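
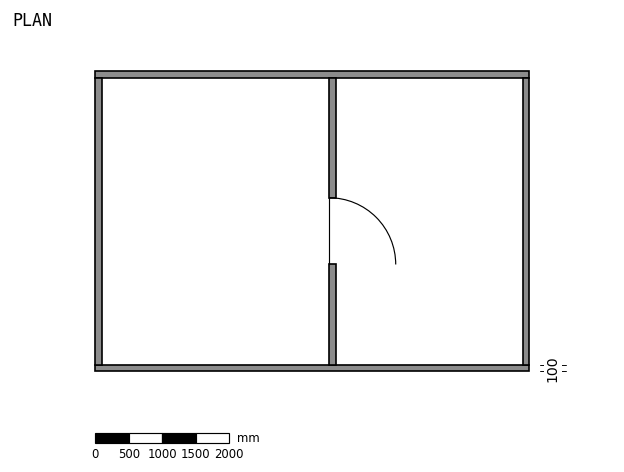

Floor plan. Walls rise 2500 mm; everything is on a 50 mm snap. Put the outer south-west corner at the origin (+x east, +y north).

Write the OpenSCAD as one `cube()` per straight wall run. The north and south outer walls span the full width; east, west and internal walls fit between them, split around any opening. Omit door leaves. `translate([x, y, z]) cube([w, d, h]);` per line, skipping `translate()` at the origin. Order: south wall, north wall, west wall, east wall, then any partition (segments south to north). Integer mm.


cube([6500, 100, 2500]);
translate([0, 4400, 0]) cube([6500, 100, 2500]);
translate([0, 100, 0]) cube([100, 4300, 2500]);
translate([6400, 100, 0]) cube([100, 4300, 2500]);
translate([3500, 100, 0]) cube([100, 1500, 2500]);
translate([3500, 2600, 0]) cube([100, 1800, 2500]);


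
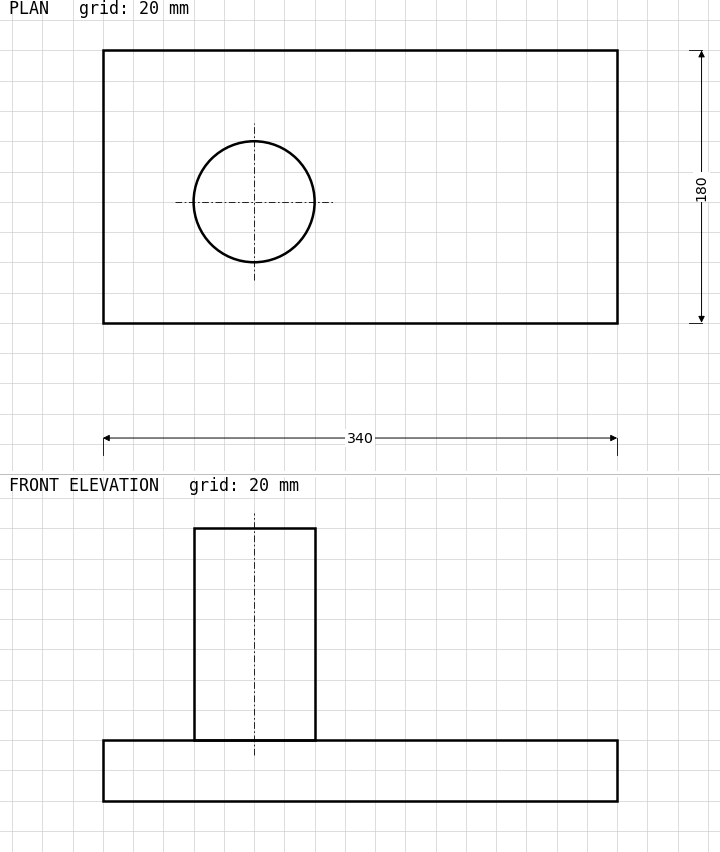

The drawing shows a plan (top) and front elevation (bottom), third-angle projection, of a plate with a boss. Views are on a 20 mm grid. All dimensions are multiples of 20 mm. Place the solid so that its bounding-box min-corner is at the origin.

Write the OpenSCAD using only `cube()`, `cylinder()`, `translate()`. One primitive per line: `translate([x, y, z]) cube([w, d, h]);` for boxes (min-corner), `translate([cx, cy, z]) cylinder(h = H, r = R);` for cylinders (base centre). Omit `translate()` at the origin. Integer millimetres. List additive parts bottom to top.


cube([340, 180, 40]);
translate([100, 80, 40]) cylinder(h = 140, r = 40);


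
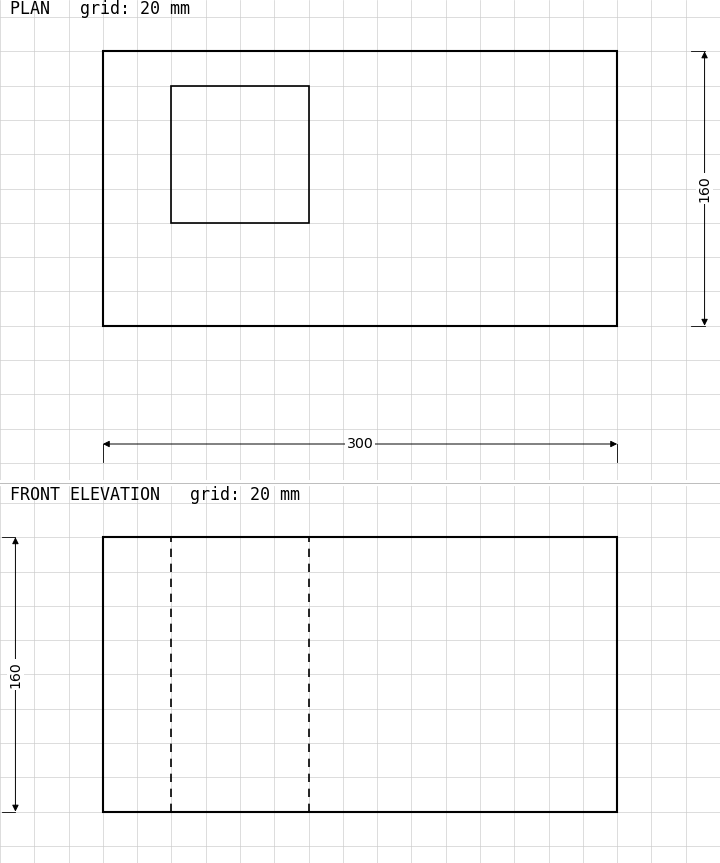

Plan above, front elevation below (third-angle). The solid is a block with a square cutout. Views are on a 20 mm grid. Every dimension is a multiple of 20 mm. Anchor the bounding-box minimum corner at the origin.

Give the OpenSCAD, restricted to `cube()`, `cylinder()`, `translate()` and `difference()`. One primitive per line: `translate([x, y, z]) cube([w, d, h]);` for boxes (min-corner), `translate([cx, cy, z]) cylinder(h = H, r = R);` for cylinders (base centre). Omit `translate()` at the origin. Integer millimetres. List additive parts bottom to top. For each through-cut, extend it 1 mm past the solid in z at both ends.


difference() {
  cube([300, 160, 160]);
  translate([40, 60, -1]) cube([80, 80, 162]);
}


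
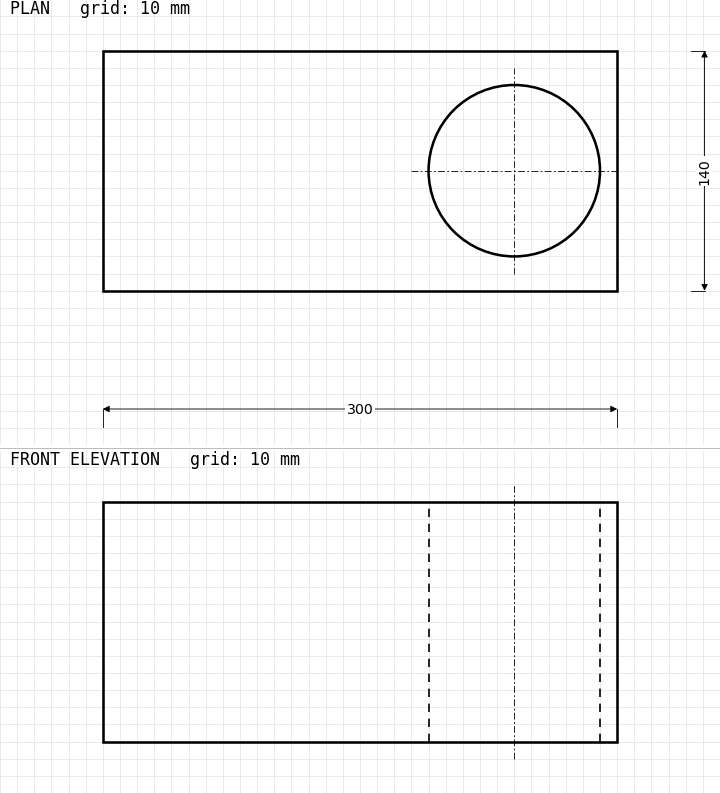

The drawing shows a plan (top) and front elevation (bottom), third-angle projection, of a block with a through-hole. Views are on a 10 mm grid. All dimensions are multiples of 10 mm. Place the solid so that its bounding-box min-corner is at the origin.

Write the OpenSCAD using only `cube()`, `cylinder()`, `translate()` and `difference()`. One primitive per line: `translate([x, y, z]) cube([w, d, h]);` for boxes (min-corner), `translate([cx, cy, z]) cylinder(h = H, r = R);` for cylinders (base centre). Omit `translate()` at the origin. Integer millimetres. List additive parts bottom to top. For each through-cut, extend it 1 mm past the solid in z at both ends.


difference() {
  cube([300, 140, 140]);
  translate([240, 70, -1]) cylinder(h = 142, r = 50);
}


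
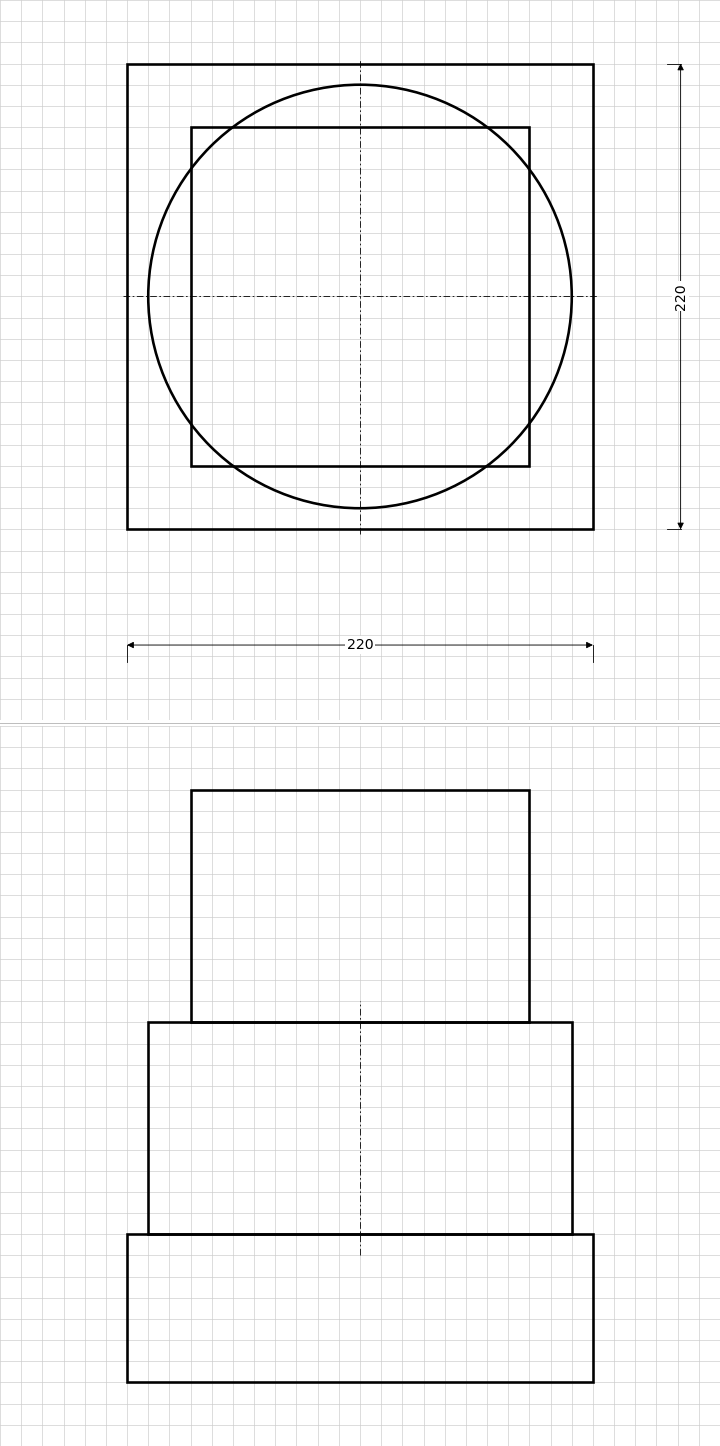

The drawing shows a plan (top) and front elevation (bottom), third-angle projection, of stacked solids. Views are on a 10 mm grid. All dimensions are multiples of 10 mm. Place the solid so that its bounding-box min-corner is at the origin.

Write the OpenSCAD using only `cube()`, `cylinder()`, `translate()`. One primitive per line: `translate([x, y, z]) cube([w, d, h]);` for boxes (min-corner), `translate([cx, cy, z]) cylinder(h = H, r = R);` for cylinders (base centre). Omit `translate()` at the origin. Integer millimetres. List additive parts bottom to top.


cube([220, 220, 70]);
translate([110, 110, 70]) cylinder(h = 100, r = 100);
translate([30, 30, 170]) cube([160, 160, 110]);


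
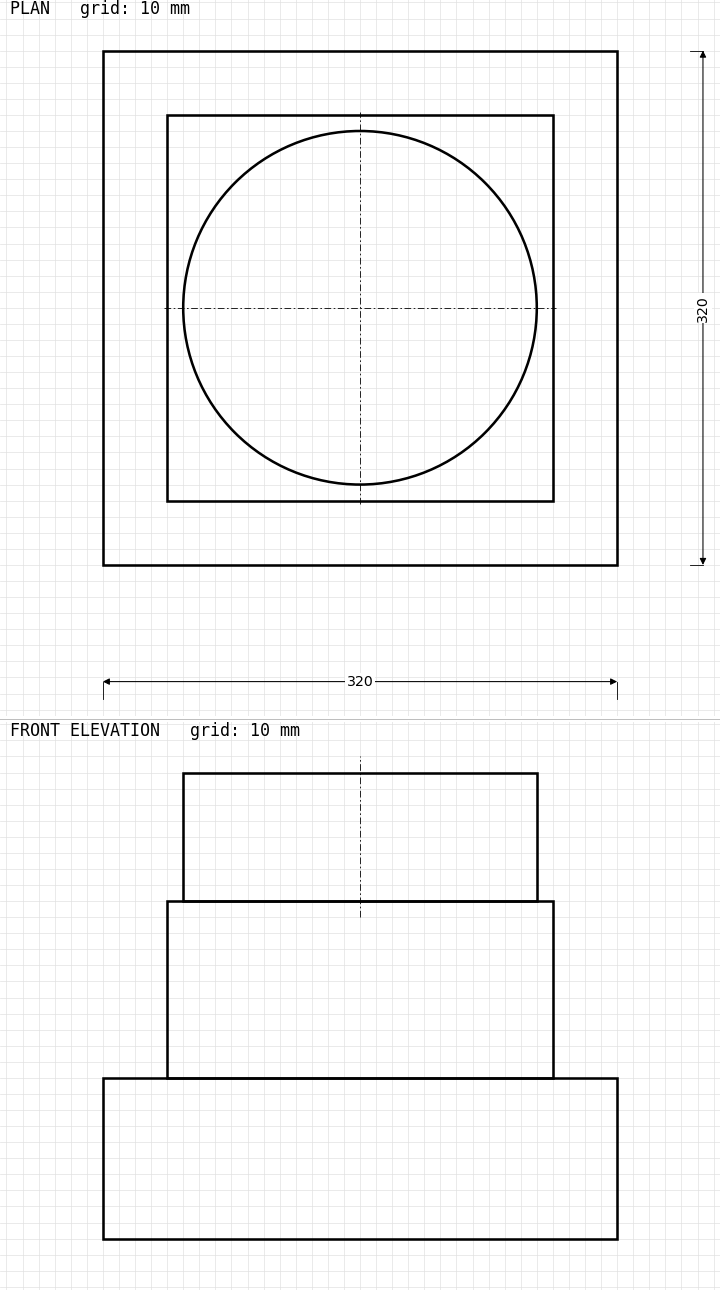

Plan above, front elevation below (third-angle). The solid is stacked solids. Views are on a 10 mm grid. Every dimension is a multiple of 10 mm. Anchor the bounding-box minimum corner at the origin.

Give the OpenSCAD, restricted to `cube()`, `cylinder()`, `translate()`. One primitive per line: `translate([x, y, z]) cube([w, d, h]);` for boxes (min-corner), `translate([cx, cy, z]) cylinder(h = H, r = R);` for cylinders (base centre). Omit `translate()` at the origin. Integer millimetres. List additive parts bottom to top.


cube([320, 320, 100]);
translate([40, 40, 100]) cube([240, 240, 110]);
translate([160, 160, 210]) cylinder(h = 80, r = 110);


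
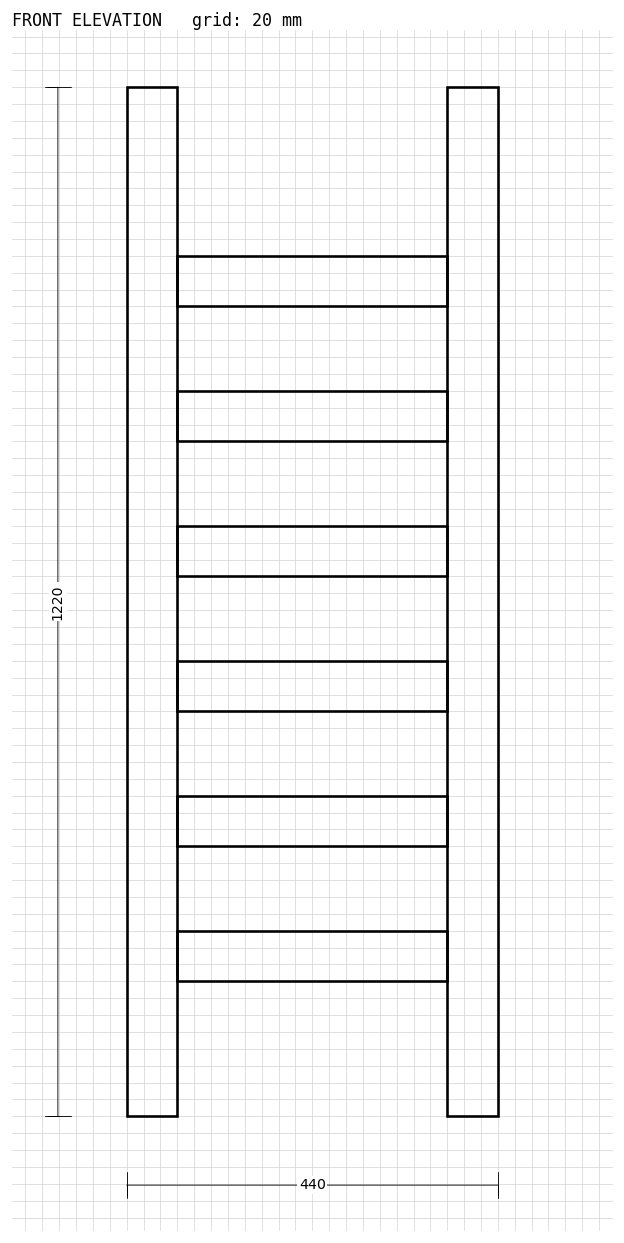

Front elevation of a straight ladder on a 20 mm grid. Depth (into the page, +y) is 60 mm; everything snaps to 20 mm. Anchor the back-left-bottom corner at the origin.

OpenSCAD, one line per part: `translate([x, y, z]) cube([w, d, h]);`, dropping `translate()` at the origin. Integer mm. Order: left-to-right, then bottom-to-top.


cube([60, 60, 1220]);
translate([60, 0, 160]) cube([320, 60, 60]);
translate([60, 0, 320]) cube([320, 60, 60]);
translate([60, 0, 480]) cube([320, 60, 60]);
translate([60, 0, 640]) cube([320, 60, 60]);
translate([60, 0, 800]) cube([320, 60, 60]);
translate([60, 0, 960]) cube([320, 60, 60]);
translate([380, 0, 0]) cube([60, 60, 1220]);


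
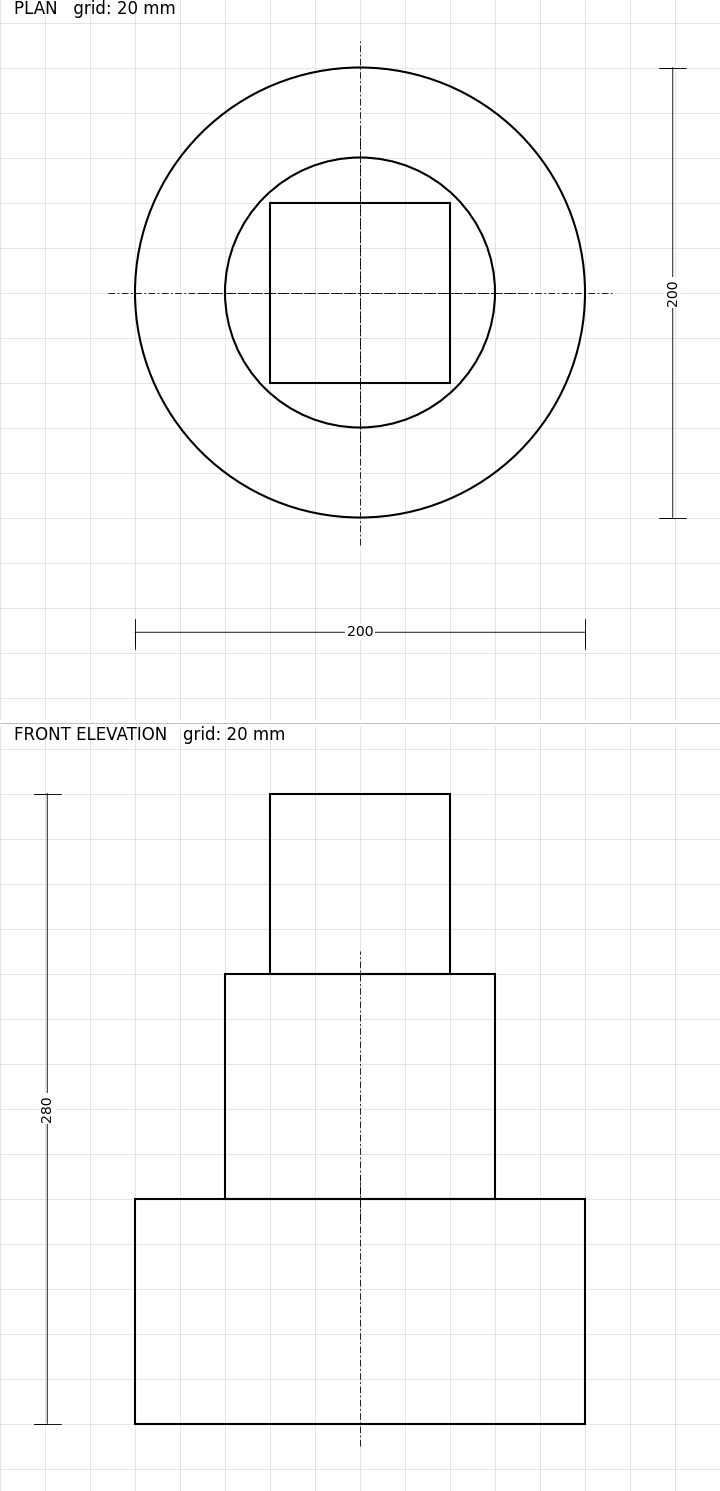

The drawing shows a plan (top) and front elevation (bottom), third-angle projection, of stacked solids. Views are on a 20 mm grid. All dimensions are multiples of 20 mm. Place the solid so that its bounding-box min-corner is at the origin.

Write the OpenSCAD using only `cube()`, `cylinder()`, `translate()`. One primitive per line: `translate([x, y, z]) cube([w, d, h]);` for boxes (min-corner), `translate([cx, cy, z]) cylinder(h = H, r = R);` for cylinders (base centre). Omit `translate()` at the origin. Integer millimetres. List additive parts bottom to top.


translate([100, 100, 0]) cylinder(h = 100, r = 100);
translate([100, 100, 100]) cylinder(h = 100, r = 60);
translate([60, 60, 200]) cube([80, 80, 80]);


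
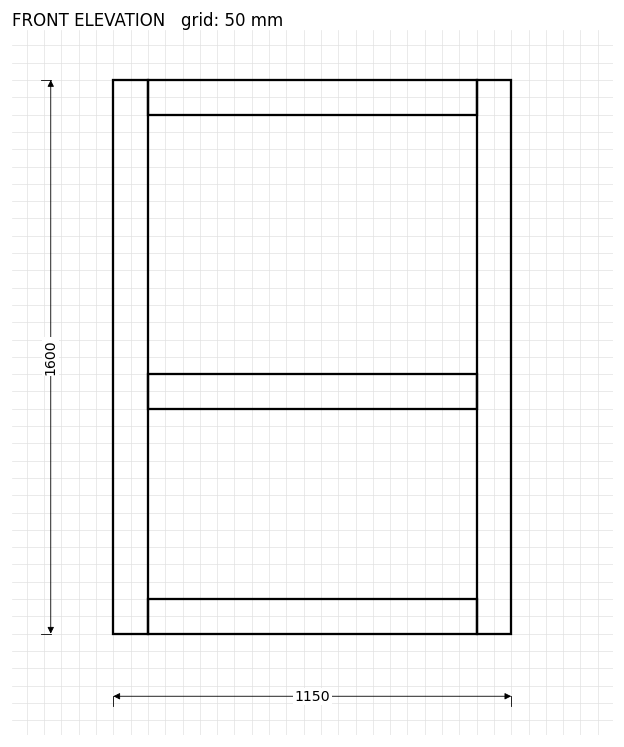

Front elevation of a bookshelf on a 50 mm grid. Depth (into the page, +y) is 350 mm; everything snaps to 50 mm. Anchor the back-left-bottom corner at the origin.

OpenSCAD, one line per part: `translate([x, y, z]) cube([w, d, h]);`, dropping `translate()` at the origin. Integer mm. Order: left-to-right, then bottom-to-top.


cube([100, 350, 1600]);
translate([100, 0, 0]) cube([950, 350, 100]);
translate([100, 0, 650]) cube([950, 350, 100]);
translate([100, 0, 1500]) cube([950, 350, 100]);
translate([1050, 0, 0]) cube([100, 350, 1600]);


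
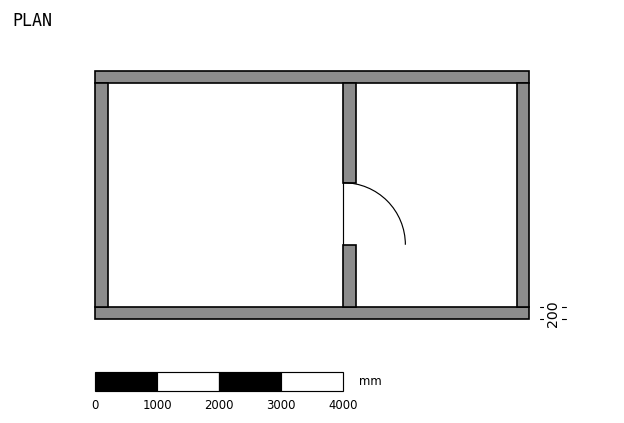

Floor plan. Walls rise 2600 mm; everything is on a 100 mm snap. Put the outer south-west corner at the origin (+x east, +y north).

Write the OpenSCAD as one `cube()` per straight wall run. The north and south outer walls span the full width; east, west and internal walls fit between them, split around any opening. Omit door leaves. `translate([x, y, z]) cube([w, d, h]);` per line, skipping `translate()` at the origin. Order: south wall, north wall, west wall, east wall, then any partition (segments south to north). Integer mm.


cube([7000, 200, 2600]);
translate([0, 3800, 0]) cube([7000, 200, 2600]);
translate([0, 200, 0]) cube([200, 3600, 2600]);
translate([6800, 200, 0]) cube([200, 3600, 2600]);
translate([4000, 200, 0]) cube([200, 1000, 2600]);
translate([4000, 2200, 0]) cube([200, 1600, 2600]);


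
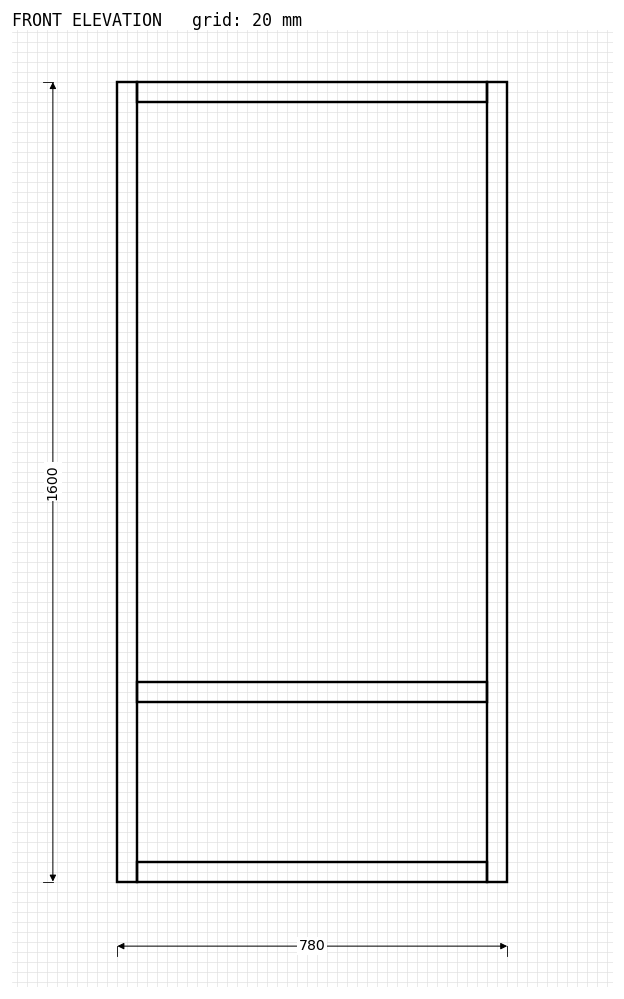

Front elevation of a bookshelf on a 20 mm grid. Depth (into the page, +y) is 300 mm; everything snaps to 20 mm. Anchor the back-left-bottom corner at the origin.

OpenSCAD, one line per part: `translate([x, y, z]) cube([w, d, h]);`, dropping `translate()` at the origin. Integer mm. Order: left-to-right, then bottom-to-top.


cube([40, 300, 1600]);
translate([40, 0, 0]) cube([700, 300, 40]);
translate([40, 0, 360]) cube([700, 300, 40]);
translate([40, 0, 1560]) cube([700, 300, 40]);
translate([740, 0, 0]) cube([40, 300, 1600]);


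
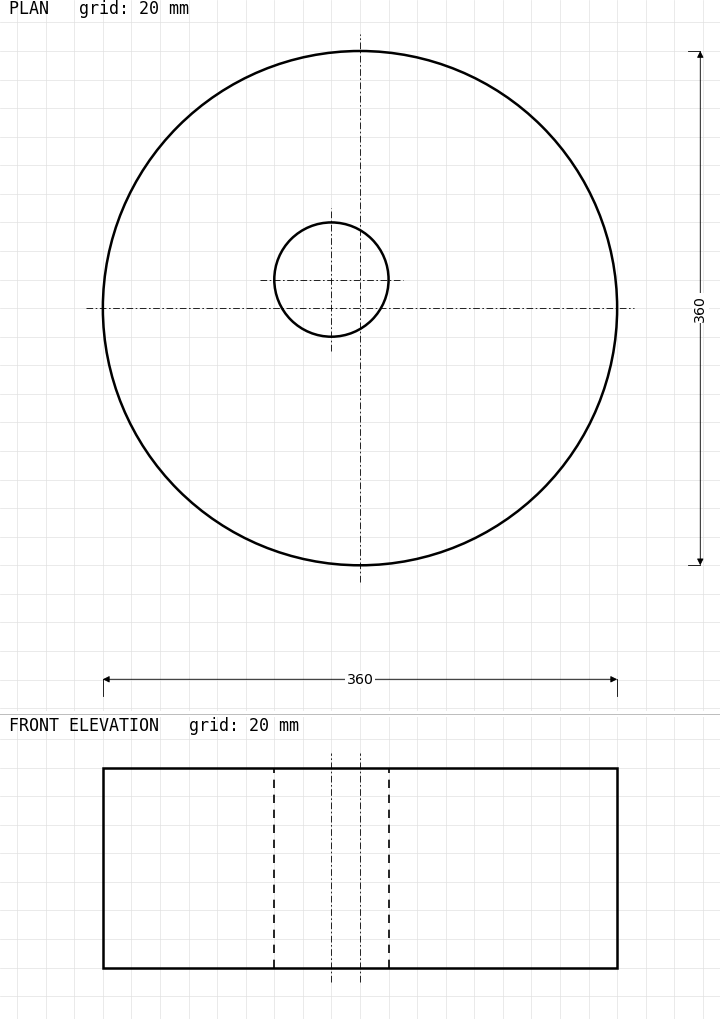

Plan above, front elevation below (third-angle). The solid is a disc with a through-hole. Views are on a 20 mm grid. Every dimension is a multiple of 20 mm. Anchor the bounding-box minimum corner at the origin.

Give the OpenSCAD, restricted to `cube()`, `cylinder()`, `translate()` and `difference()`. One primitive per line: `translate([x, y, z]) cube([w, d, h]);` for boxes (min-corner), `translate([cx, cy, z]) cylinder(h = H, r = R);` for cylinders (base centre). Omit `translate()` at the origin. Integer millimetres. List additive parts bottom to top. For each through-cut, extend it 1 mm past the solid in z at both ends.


difference() {
  translate([180, 180, 0]) cylinder(h = 140, r = 180);
  translate([160, 200, -1]) cylinder(h = 142, r = 40);
}


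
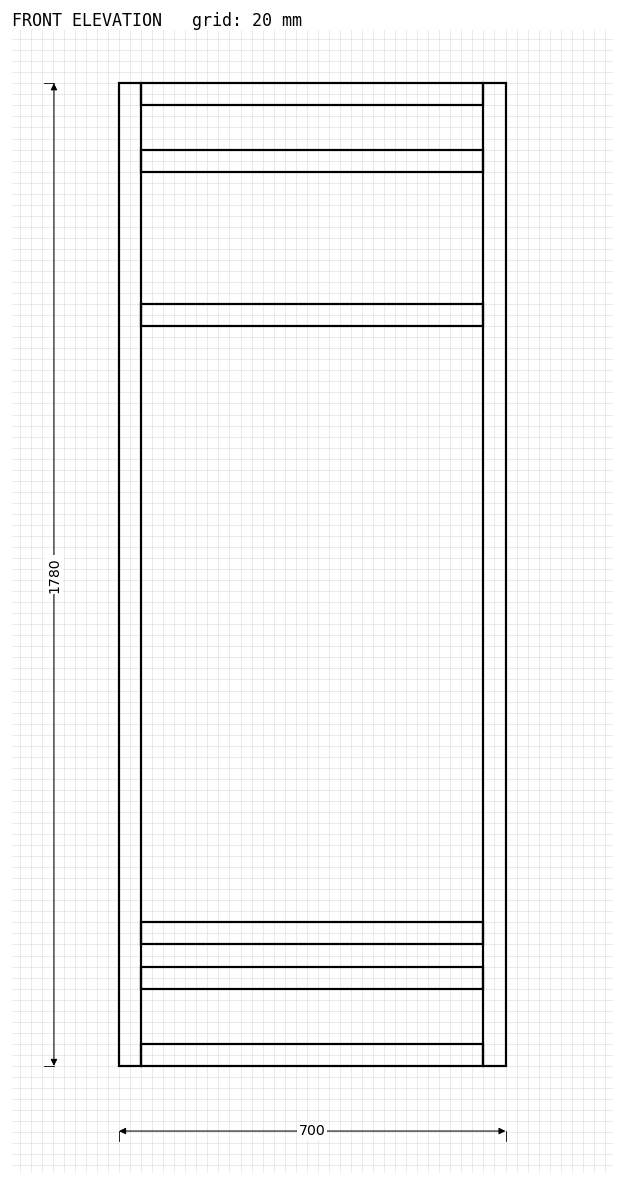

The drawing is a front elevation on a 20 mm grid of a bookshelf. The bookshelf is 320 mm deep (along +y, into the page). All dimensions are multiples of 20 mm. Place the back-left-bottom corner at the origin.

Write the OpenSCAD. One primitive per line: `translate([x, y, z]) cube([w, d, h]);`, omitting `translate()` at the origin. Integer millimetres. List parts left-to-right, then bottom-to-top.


cube([40, 320, 1780]);
translate([40, 0, 0]) cube([620, 320, 40]);
translate([40, 0, 140]) cube([620, 320, 40]);
translate([40, 0, 220]) cube([620, 320, 40]);
translate([40, 0, 1340]) cube([620, 320, 40]);
translate([40, 0, 1620]) cube([620, 320, 40]);
translate([40, 0, 1740]) cube([620, 320, 40]);
translate([660, 0, 0]) cube([40, 320, 1780]);


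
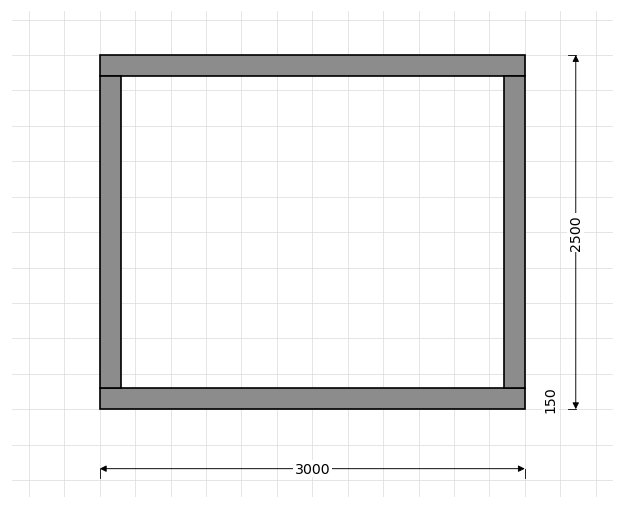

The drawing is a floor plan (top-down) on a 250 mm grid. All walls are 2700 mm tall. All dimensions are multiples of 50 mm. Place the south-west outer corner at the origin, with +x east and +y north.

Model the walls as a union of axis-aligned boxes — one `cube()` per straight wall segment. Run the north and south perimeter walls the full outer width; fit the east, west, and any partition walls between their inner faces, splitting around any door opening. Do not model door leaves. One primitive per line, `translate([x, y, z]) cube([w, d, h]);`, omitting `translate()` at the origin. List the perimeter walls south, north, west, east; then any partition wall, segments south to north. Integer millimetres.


cube([3000, 150, 2700]);
translate([0, 2350, 0]) cube([3000, 150, 2700]);
translate([0, 150, 0]) cube([150, 2200, 2700]);
translate([2850, 150, 0]) cube([150, 2200, 2700]);


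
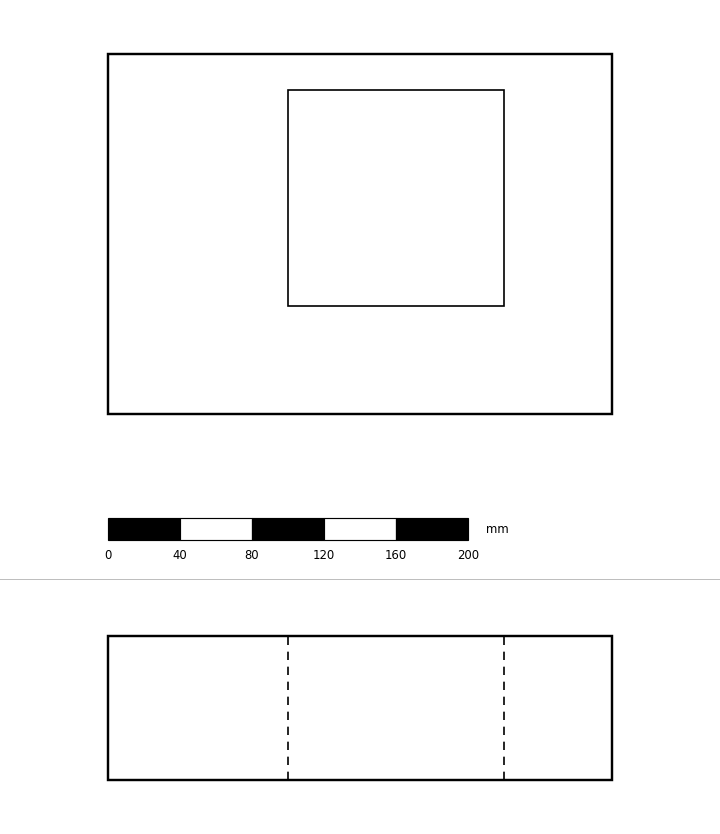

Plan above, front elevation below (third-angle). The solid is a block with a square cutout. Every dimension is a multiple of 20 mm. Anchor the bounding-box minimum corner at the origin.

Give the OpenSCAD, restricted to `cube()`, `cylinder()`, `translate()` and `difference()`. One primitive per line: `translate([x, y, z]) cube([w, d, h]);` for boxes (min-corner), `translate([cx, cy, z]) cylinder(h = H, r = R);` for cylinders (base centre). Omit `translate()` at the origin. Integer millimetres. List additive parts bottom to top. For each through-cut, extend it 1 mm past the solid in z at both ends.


difference() {
  cube([280, 200, 80]);
  translate([100, 60, -1]) cube([120, 120, 82]);
}


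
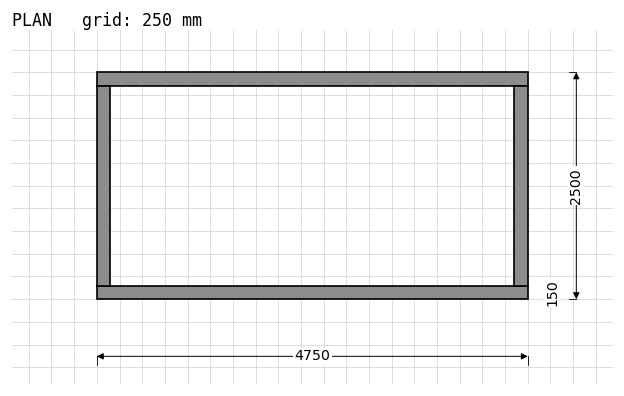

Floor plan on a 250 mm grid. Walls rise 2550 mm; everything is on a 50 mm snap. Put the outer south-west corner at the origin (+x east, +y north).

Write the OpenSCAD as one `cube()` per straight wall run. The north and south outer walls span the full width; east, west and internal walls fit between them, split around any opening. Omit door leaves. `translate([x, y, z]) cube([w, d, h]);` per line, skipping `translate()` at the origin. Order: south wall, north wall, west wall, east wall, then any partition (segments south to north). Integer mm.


cube([4750, 150, 2550]);
translate([0, 2350, 0]) cube([4750, 150, 2550]);
translate([0, 150, 0]) cube([150, 2200, 2550]);
translate([4600, 150, 0]) cube([150, 2200, 2550]);


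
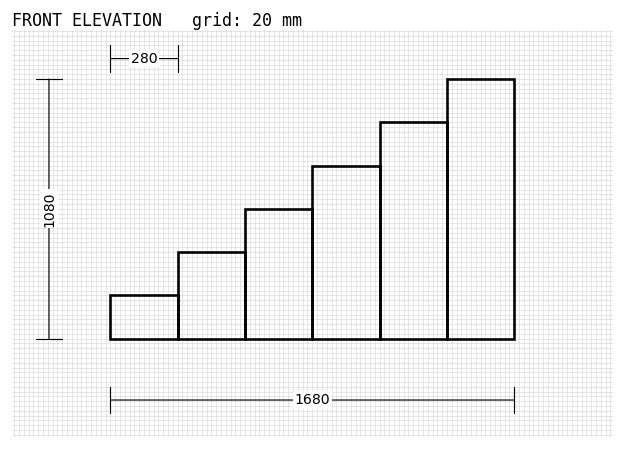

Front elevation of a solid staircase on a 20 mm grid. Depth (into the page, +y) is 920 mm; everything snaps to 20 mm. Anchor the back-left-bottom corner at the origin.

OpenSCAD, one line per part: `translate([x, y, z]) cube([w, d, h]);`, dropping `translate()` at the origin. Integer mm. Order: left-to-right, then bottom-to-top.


cube([280, 920, 180]);
translate([280, 0, 0]) cube([280, 920, 360]);
translate([560, 0, 0]) cube([280, 920, 540]);
translate([840, 0, 0]) cube([280, 920, 720]);
translate([1120, 0, 0]) cube([280, 920, 900]);
translate([1400, 0, 0]) cube([280, 920, 1080]);


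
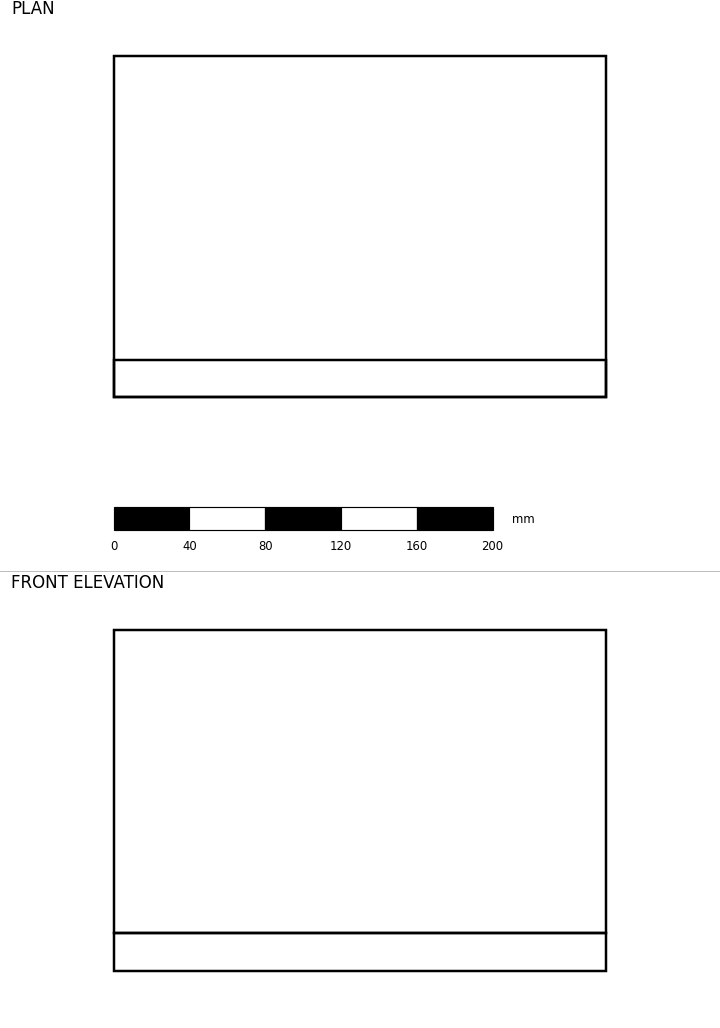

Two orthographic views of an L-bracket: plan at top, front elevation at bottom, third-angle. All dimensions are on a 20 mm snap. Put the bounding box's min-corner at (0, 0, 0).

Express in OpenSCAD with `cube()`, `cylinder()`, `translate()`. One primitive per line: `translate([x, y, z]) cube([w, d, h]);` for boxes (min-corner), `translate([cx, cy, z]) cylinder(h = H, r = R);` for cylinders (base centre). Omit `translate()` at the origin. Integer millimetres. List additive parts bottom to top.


cube([260, 180, 20]);
translate([0, 0, 20]) cube([260, 20, 160]);


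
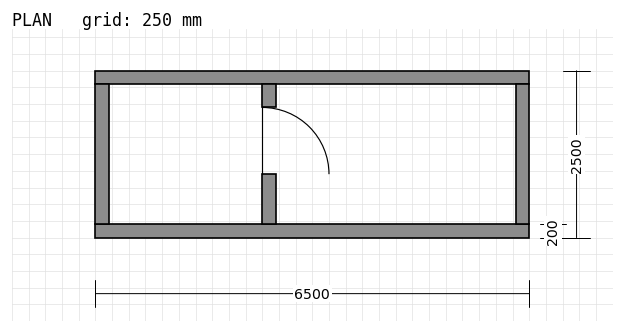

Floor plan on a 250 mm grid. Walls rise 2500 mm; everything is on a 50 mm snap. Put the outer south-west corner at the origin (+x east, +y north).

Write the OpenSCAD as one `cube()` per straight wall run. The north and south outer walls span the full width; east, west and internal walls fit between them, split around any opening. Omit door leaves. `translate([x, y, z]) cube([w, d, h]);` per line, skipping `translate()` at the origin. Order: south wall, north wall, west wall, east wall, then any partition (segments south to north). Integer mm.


cube([6500, 200, 2500]);
translate([0, 2300, 0]) cube([6500, 200, 2500]);
translate([0, 200, 0]) cube([200, 2100, 2500]);
translate([6300, 200, 0]) cube([200, 2100, 2500]);
translate([2500, 200, 0]) cube([200, 750, 2500]);
translate([2500, 1950, 0]) cube([200, 350, 2500]);


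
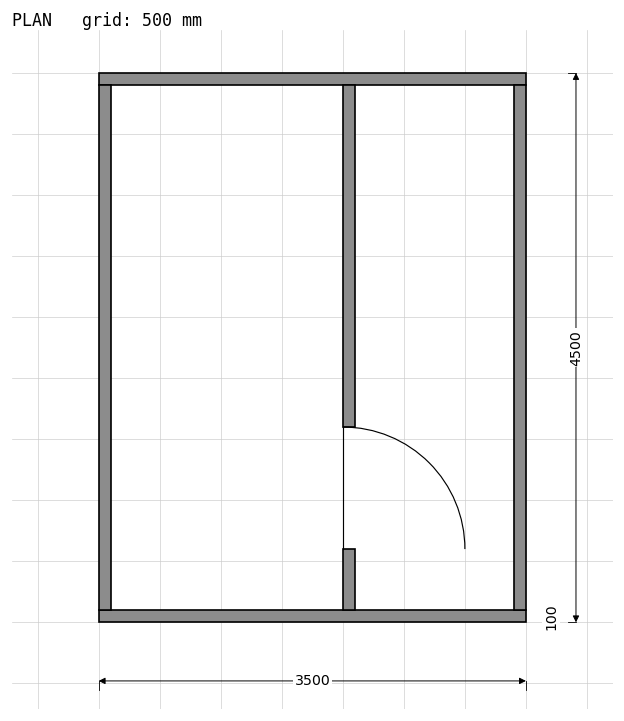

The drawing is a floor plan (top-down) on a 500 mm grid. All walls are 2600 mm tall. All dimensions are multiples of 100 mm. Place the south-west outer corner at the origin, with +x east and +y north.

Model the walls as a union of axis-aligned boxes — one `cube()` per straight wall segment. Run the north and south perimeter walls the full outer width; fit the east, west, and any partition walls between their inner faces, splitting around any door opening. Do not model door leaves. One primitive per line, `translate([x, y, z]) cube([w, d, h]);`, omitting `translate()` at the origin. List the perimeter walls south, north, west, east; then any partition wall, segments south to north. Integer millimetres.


cube([3500, 100, 2600]);
translate([0, 4400, 0]) cube([3500, 100, 2600]);
translate([0, 100, 0]) cube([100, 4300, 2600]);
translate([3400, 100, 0]) cube([100, 4300, 2600]);
translate([2000, 100, 0]) cube([100, 500, 2600]);
translate([2000, 1600, 0]) cube([100, 2800, 2600]);


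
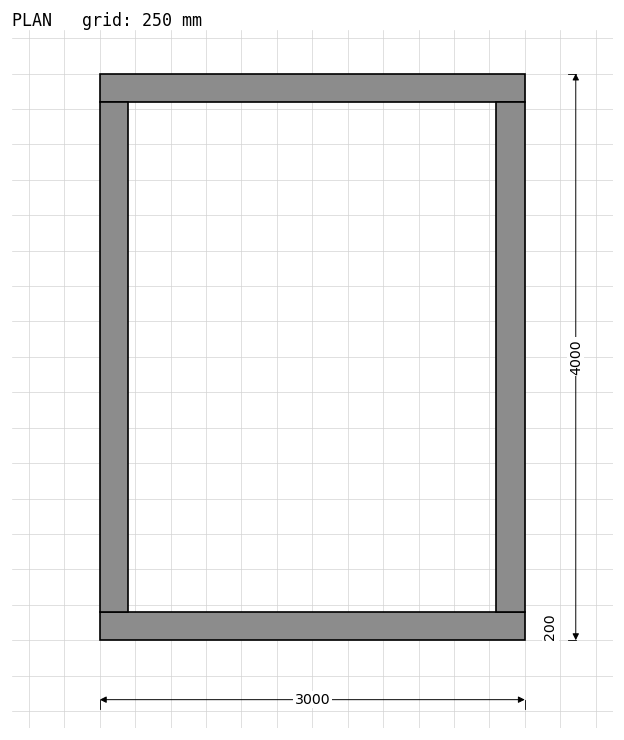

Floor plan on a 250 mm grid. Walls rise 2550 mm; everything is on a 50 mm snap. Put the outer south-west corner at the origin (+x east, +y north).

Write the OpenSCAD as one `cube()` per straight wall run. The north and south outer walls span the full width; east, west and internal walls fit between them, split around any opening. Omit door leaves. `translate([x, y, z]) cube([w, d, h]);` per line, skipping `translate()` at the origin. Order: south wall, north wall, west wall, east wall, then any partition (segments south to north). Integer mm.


cube([3000, 200, 2550]);
translate([0, 3800, 0]) cube([3000, 200, 2550]);
translate([0, 200, 0]) cube([200, 3600, 2550]);
translate([2800, 200, 0]) cube([200, 3600, 2550]);


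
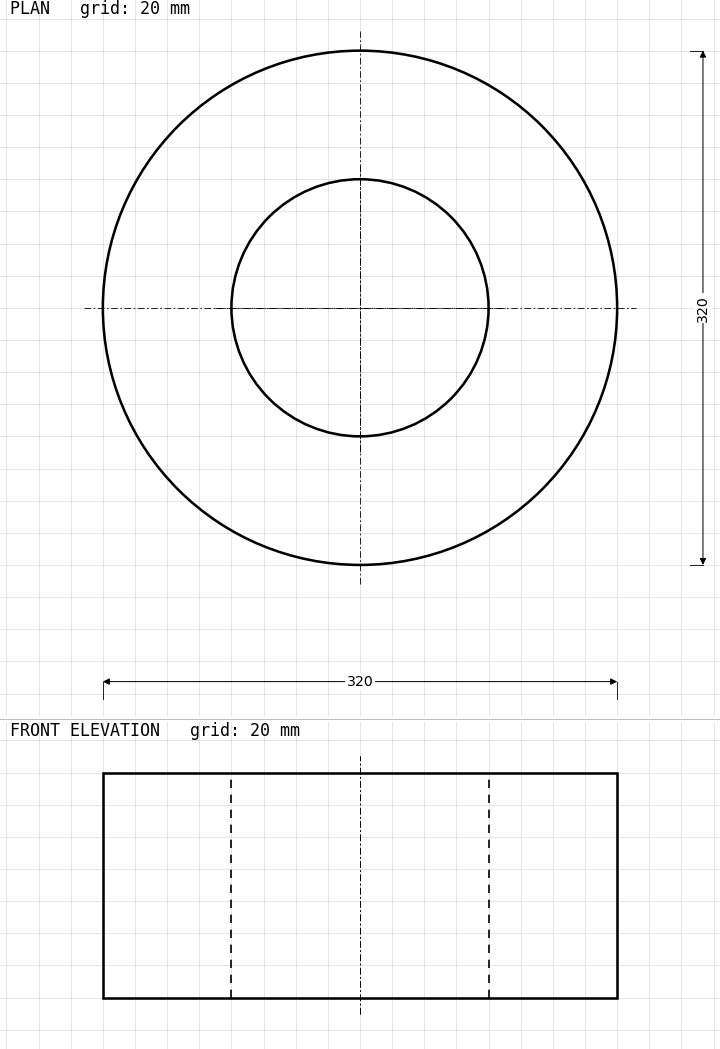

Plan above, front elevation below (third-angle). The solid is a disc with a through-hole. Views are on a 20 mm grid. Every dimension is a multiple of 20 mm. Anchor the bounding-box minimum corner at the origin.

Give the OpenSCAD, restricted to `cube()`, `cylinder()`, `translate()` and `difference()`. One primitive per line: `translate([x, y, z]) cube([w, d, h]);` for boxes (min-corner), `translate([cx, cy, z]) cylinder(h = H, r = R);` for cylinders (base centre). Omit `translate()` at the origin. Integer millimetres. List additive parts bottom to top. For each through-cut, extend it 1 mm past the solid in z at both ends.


difference() {
  translate([160, 160, 0]) cylinder(h = 140, r = 160);
  translate([160, 160, -1]) cylinder(h = 142, r = 80);
}


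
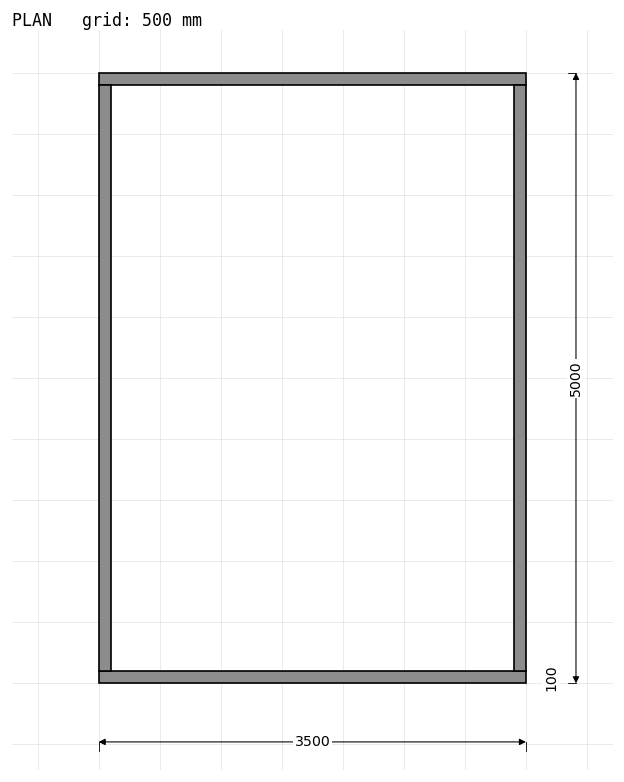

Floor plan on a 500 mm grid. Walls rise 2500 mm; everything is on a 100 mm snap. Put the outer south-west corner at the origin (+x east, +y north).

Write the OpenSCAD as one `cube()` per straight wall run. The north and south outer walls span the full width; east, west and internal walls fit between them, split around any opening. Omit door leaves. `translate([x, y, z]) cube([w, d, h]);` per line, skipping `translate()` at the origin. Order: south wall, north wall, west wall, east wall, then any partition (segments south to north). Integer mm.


cube([3500, 100, 2500]);
translate([0, 4900, 0]) cube([3500, 100, 2500]);
translate([0, 100, 0]) cube([100, 4800, 2500]);
translate([3400, 100, 0]) cube([100, 4800, 2500]);


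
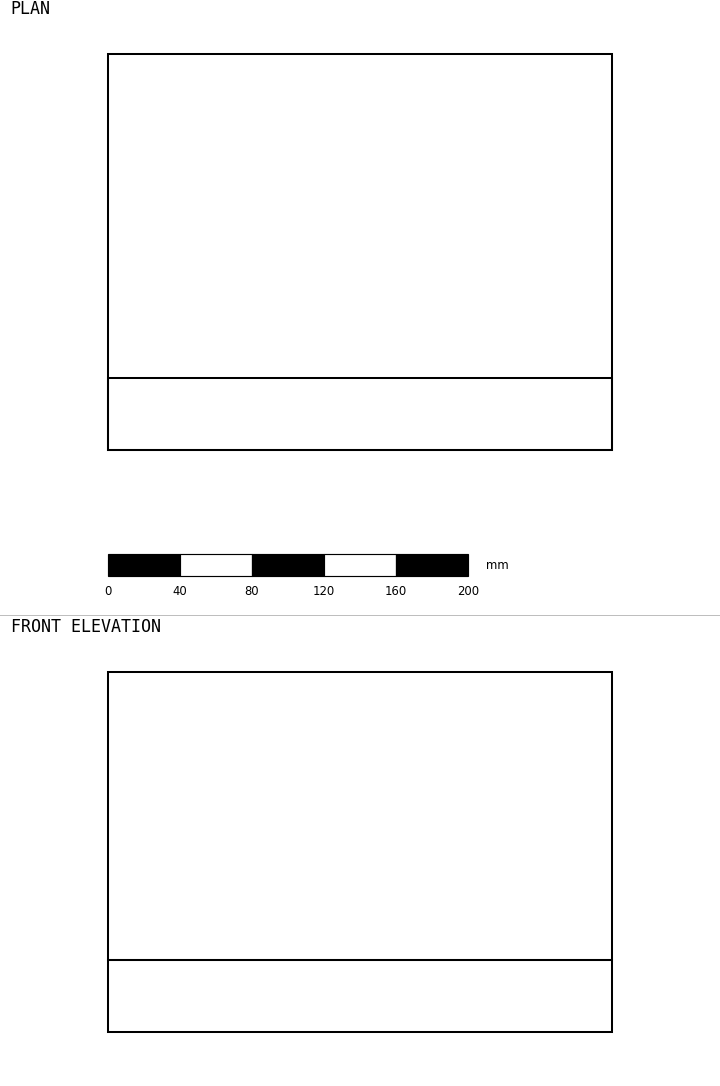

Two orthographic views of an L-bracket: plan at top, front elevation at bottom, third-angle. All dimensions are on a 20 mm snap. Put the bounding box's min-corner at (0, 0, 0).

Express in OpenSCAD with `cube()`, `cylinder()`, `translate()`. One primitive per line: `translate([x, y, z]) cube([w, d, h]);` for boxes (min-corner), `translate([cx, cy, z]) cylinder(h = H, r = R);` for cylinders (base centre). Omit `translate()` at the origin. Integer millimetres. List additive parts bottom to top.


cube([280, 220, 40]);
translate([0, 0, 40]) cube([280, 40, 160]);


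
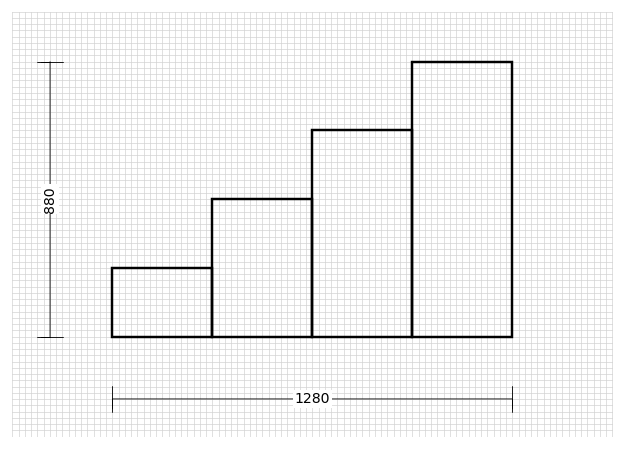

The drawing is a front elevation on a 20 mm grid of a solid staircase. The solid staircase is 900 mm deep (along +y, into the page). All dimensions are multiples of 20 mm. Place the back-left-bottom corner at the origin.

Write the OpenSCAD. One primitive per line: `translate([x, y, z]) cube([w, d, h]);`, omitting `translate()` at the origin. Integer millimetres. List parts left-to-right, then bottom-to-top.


cube([320, 900, 220]);
translate([320, 0, 0]) cube([320, 900, 440]);
translate([640, 0, 0]) cube([320, 900, 660]);
translate([960, 0, 0]) cube([320, 900, 880]);


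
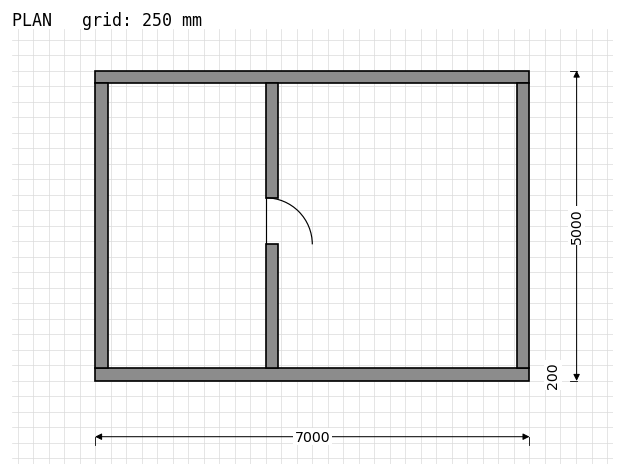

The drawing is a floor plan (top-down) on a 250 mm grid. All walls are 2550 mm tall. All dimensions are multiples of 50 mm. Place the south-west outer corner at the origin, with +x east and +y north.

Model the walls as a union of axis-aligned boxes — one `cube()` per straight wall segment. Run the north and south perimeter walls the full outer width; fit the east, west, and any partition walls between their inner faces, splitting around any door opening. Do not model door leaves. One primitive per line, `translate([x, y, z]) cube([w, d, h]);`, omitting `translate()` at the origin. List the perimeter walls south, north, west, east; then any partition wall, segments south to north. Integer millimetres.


cube([7000, 200, 2550]);
translate([0, 4800, 0]) cube([7000, 200, 2550]);
translate([0, 200, 0]) cube([200, 4600, 2550]);
translate([6800, 200, 0]) cube([200, 4600, 2550]);
translate([2750, 200, 0]) cube([200, 2000, 2550]);
translate([2750, 2950, 0]) cube([200, 1850, 2550]);


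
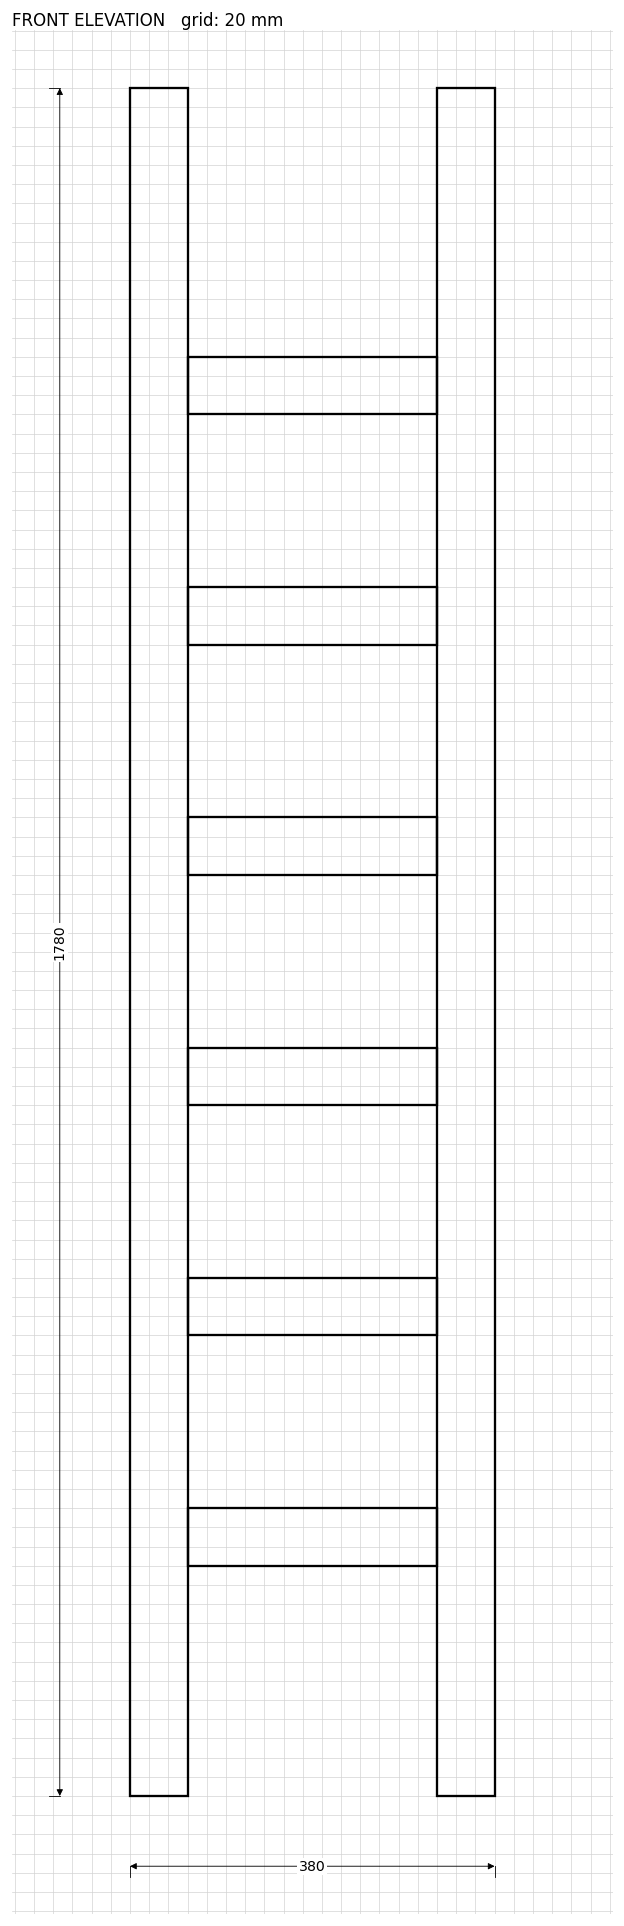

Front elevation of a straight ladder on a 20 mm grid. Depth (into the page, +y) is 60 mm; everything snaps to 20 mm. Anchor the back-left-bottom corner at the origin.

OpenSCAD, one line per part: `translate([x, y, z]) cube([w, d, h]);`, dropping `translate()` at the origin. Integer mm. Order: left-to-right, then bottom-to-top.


cube([60, 60, 1780]);
translate([60, 0, 240]) cube([260, 60, 60]);
translate([60, 0, 480]) cube([260, 60, 60]);
translate([60, 0, 720]) cube([260, 60, 60]);
translate([60, 0, 960]) cube([260, 60, 60]);
translate([60, 0, 1200]) cube([260, 60, 60]);
translate([60, 0, 1440]) cube([260, 60, 60]);
translate([320, 0, 0]) cube([60, 60, 1780]);


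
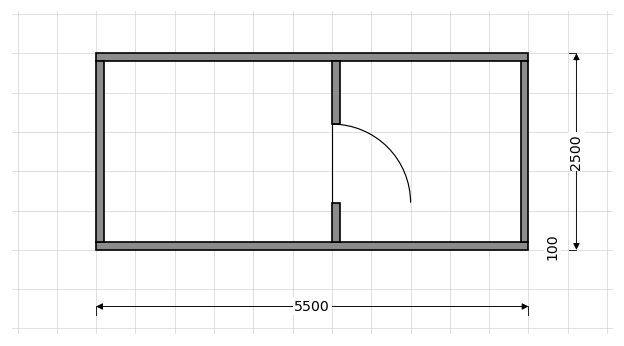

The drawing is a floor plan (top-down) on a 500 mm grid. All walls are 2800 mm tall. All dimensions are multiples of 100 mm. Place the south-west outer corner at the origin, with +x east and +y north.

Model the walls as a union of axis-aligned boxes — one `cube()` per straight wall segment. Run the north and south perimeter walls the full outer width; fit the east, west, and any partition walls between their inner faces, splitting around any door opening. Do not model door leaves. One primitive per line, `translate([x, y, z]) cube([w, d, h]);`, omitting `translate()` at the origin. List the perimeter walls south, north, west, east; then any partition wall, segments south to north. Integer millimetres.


cube([5500, 100, 2800]);
translate([0, 2400, 0]) cube([5500, 100, 2800]);
translate([0, 100, 0]) cube([100, 2300, 2800]);
translate([5400, 100, 0]) cube([100, 2300, 2800]);
translate([3000, 100, 0]) cube([100, 500, 2800]);
translate([3000, 1600, 0]) cube([100, 800, 2800]);


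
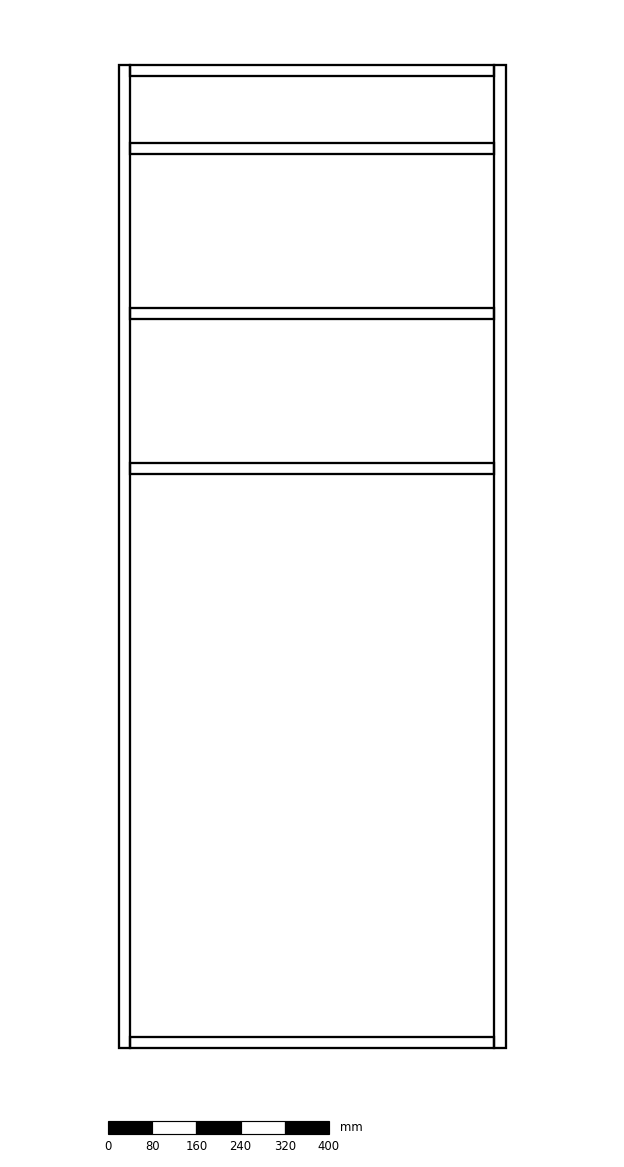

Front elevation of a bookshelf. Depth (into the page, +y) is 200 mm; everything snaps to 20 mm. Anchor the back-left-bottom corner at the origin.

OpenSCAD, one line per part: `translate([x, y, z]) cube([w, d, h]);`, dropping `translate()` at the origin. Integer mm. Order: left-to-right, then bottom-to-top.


cube([20, 200, 1780]);
translate([20, 0, 0]) cube([660, 200, 20]);
translate([20, 0, 1040]) cube([660, 200, 20]);
translate([20, 0, 1320]) cube([660, 200, 20]);
translate([20, 0, 1620]) cube([660, 200, 20]);
translate([20, 0, 1760]) cube([660, 200, 20]);
translate([680, 0, 0]) cube([20, 200, 1780]);


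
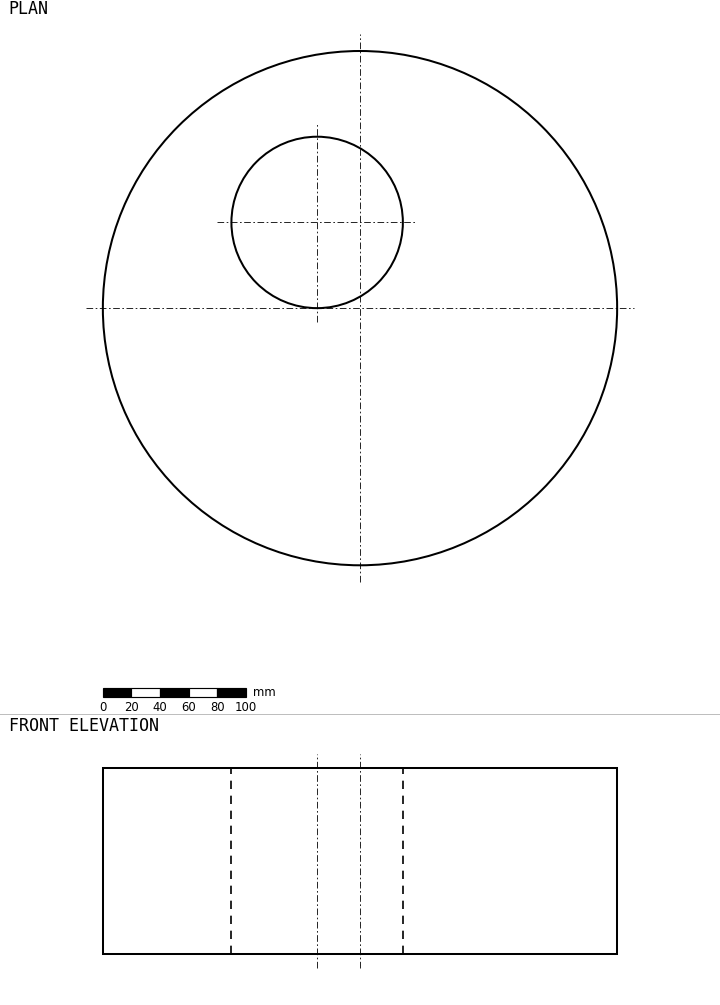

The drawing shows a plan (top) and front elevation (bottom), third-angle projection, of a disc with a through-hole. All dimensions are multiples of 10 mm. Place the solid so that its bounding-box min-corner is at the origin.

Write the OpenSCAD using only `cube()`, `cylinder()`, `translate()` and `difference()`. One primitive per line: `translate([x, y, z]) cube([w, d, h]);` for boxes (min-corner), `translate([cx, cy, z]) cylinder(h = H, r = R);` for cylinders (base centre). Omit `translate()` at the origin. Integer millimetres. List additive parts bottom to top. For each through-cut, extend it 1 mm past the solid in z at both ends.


difference() {
  translate([180, 180, 0]) cylinder(h = 130, r = 180);
  translate([150, 240, -1]) cylinder(h = 132, r = 60);
}


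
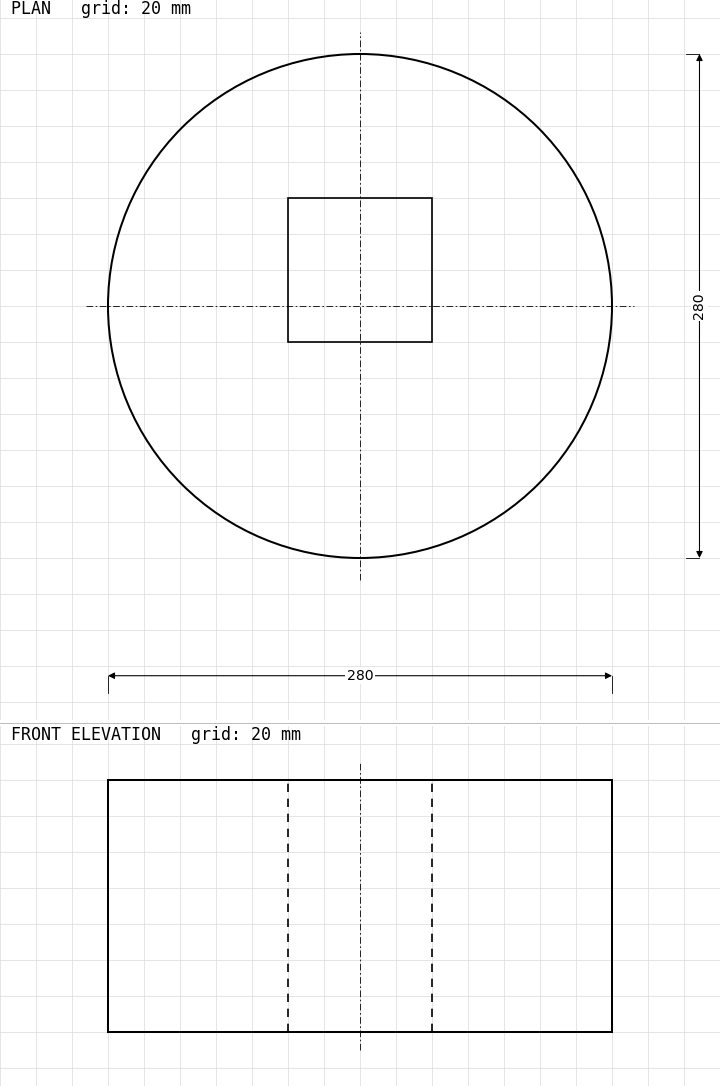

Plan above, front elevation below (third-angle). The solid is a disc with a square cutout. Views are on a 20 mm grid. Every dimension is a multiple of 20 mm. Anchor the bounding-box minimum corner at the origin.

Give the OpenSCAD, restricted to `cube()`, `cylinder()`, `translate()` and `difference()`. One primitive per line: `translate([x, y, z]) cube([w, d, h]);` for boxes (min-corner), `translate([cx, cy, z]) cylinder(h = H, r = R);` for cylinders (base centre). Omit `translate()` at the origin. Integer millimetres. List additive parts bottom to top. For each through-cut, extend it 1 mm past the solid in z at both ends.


difference() {
  translate([140, 140, 0]) cylinder(h = 140, r = 140);
  translate([100, 120, -1]) cube([80, 80, 142]);
}


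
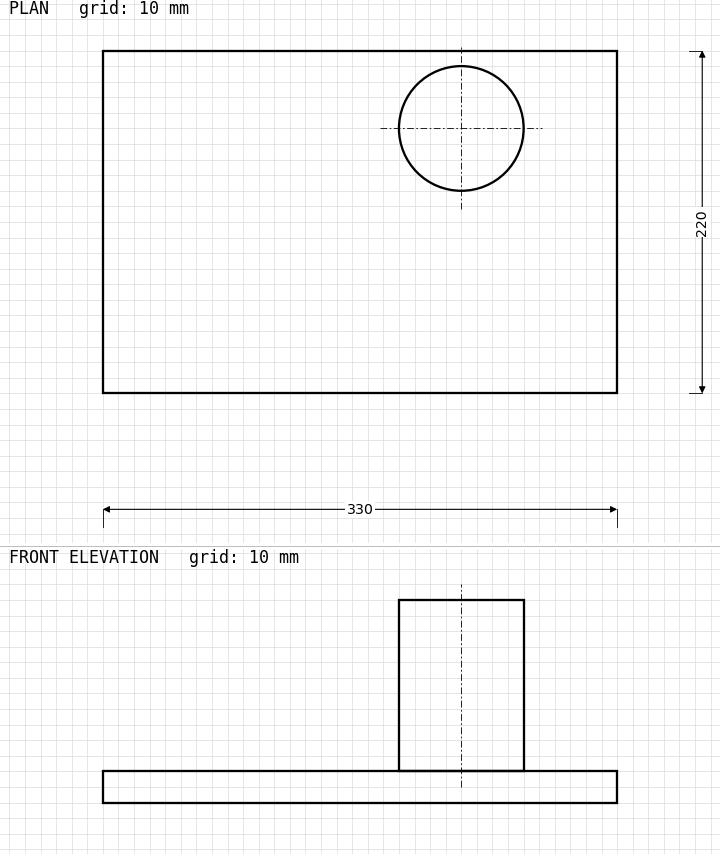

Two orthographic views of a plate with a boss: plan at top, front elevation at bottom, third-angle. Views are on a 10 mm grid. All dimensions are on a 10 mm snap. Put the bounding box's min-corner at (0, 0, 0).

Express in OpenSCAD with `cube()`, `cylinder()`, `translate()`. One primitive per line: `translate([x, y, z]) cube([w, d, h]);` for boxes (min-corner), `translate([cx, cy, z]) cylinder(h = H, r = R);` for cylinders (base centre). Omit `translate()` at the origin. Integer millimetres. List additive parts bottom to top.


cube([330, 220, 20]);
translate([230, 170, 20]) cylinder(h = 110, r = 40);


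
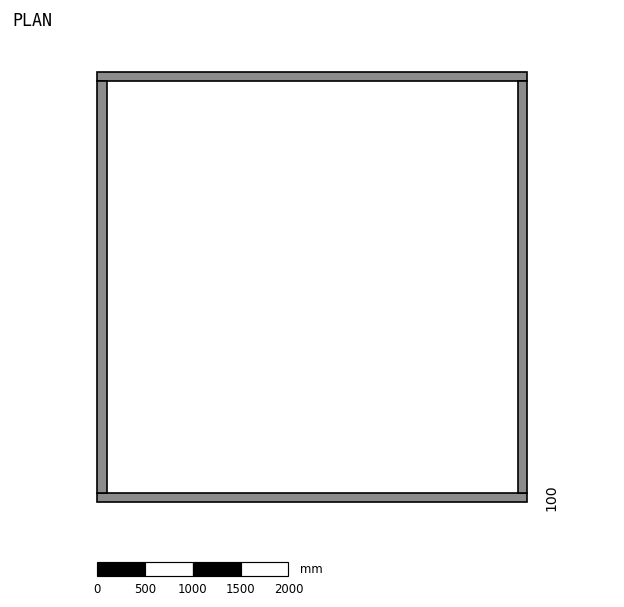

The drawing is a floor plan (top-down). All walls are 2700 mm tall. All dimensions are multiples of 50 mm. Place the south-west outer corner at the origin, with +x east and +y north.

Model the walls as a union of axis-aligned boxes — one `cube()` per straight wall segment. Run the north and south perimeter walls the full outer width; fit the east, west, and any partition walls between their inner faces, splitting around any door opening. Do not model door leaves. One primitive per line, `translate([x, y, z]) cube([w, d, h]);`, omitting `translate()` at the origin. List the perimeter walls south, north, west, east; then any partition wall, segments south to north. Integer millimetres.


cube([4500, 100, 2700]);
translate([0, 4400, 0]) cube([4500, 100, 2700]);
translate([0, 100, 0]) cube([100, 4300, 2700]);
translate([4400, 100, 0]) cube([100, 4300, 2700]);


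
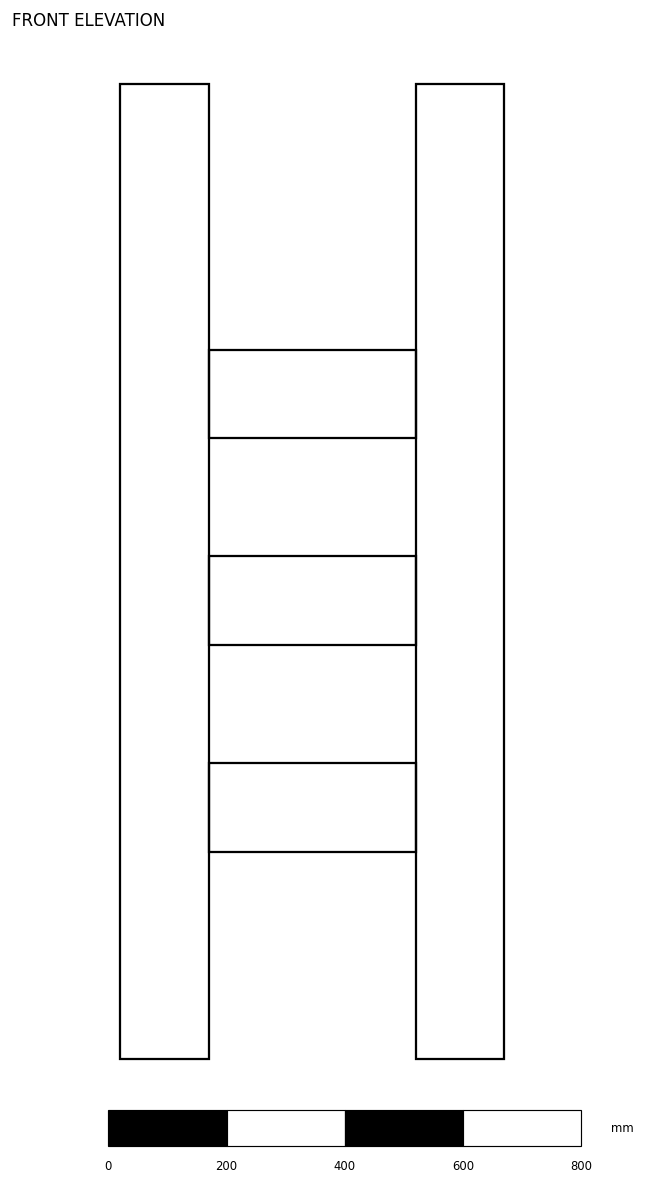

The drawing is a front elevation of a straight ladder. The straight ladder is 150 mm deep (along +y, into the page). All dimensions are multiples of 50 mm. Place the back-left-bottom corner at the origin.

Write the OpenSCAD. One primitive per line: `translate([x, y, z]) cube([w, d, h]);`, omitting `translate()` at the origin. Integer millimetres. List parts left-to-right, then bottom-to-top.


cube([150, 150, 1650]);
translate([150, 0, 350]) cube([350, 150, 150]);
translate([150, 0, 700]) cube([350, 150, 150]);
translate([150, 0, 1050]) cube([350, 150, 150]);
translate([500, 0, 0]) cube([150, 150, 1650]);


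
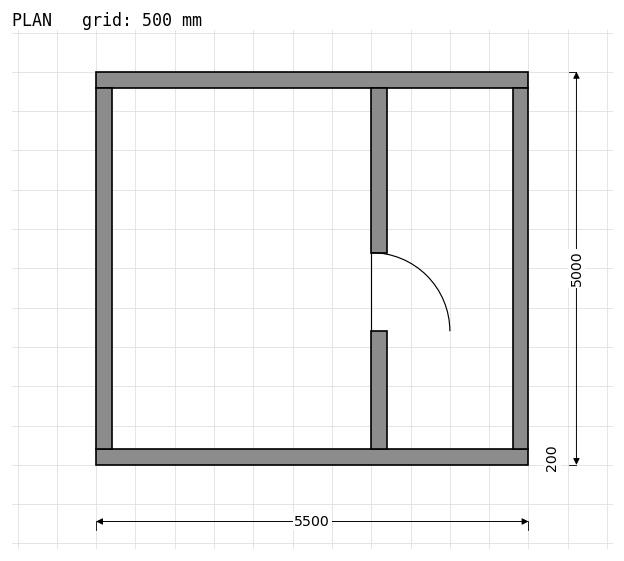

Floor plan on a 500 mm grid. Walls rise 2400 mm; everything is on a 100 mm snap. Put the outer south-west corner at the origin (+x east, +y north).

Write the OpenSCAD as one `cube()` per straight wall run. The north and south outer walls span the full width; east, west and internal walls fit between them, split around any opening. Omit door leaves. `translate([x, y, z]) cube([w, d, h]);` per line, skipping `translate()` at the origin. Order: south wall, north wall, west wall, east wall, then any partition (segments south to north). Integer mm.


cube([5500, 200, 2400]);
translate([0, 4800, 0]) cube([5500, 200, 2400]);
translate([0, 200, 0]) cube([200, 4600, 2400]);
translate([5300, 200, 0]) cube([200, 4600, 2400]);
translate([3500, 200, 0]) cube([200, 1500, 2400]);
translate([3500, 2700, 0]) cube([200, 2100, 2400]);


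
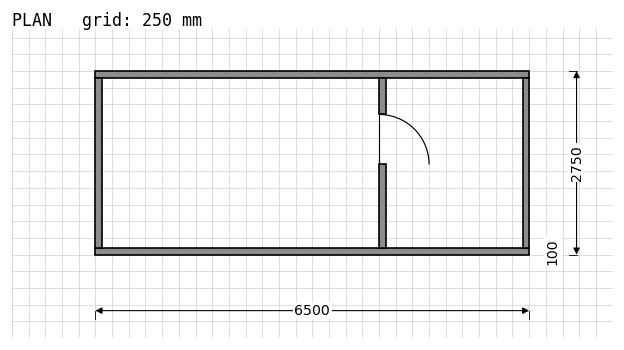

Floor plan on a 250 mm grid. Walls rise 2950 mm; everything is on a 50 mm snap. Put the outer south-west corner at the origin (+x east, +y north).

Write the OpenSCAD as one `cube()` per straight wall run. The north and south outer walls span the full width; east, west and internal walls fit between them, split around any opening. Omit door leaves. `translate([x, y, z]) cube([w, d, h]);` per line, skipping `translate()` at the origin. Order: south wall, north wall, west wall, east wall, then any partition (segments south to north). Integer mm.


cube([6500, 100, 2950]);
translate([0, 2650, 0]) cube([6500, 100, 2950]);
translate([0, 100, 0]) cube([100, 2550, 2950]);
translate([6400, 100, 0]) cube([100, 2550, 2950]);
translate([4250, 100, 0]) cube([100, 1250, 2950]);
translate([4250, 2100, 0]) cube([100, 550, 2950]);


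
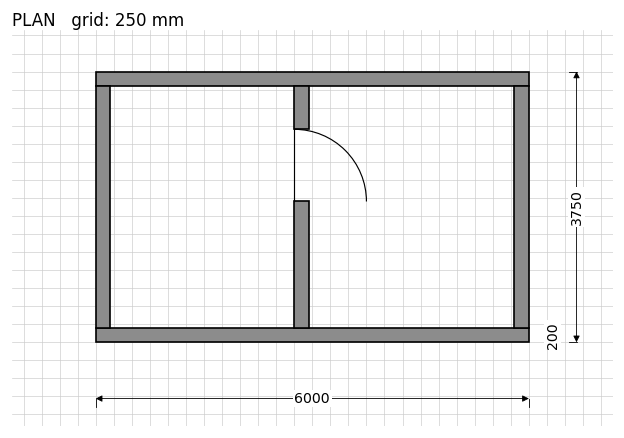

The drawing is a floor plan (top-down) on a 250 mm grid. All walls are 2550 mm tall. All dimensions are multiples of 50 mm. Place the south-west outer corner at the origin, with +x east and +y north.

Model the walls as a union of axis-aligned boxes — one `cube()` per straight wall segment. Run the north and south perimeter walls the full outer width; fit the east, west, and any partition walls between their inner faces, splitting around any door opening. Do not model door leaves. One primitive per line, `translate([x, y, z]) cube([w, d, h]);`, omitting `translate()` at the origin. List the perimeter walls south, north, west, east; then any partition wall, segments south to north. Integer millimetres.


cube([6000, 200, 2550]);
translate([0, 3550, 0]) cube([6000, 200, 2550]);
translate([0, 200, 0]) cube([200, 3350, 2550]);
translate([5800, 200, 0]) cube([200, 3350, 2550]);
translate([2750, 200, 0]) cube([200, 1750, 2550]);
translate([2750, 2950, 0]) cube([200, 600, 2550]);


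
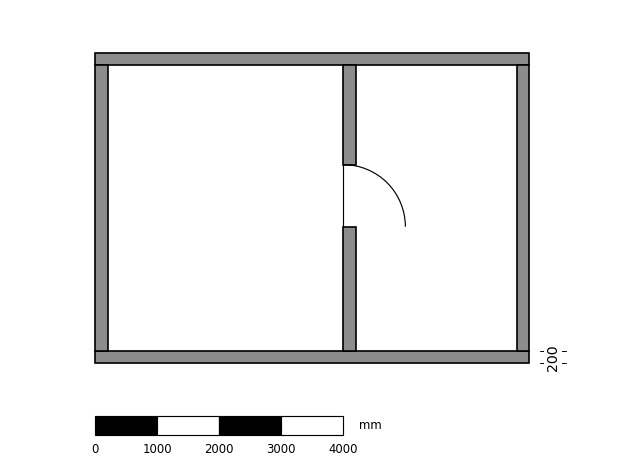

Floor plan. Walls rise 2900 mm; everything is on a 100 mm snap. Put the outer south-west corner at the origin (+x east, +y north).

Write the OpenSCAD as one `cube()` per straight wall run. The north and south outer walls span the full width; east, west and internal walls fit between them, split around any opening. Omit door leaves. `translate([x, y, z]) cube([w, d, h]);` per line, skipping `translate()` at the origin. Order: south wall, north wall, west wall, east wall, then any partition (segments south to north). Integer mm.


cube([7000, 200, 2900]);
translate([0, 4800, 0]) cube([7000, 200, 2900]);
translate([0, 200, 0]) cube([200, 4600, 2900]);
translate([6800, 200, 0]) cube([200, 4600, 2900]);
translate([4000, 200, 0]) cube([200, 2000, 2900]);
translate([4000, 3200, 0]) cube([200, 1600, 2900]);
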